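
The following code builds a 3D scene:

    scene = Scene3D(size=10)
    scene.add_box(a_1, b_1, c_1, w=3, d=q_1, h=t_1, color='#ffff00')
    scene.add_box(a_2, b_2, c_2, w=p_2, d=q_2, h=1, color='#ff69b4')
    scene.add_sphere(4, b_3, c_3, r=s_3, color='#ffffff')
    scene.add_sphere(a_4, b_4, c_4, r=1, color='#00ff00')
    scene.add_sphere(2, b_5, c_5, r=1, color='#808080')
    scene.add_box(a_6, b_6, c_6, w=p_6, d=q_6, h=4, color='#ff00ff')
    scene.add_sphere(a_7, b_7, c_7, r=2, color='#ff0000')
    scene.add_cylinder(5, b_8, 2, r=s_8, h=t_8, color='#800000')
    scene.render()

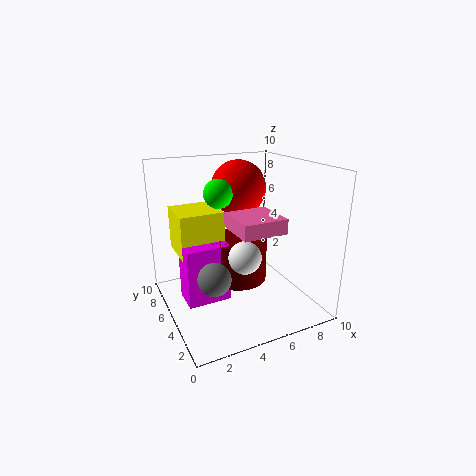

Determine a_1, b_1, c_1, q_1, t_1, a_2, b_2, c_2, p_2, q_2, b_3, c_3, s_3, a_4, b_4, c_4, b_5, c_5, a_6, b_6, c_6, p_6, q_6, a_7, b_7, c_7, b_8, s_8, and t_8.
a_1 = 1, b_1 = 5, c_1 = 4, q_1 = 3, t_1 = 3, a_2 = 4, b_2 = 2, c_2 = 6, p_2 = 3, q_2 = 3, b_3 = 2, c_3 = 5, s_3 = 1, a_4 = 4, b_4 = 6, c_4 = 8, b_5 = 2, c_5 = 4, a_6 = 1, b_6 = 4, c_6 = 1, p_6 = 3, q_6 = 2, a_7 = 6, b_7 = 7, c_7 = 8, b_8 = 5, s_8 = 2, t_8 = 3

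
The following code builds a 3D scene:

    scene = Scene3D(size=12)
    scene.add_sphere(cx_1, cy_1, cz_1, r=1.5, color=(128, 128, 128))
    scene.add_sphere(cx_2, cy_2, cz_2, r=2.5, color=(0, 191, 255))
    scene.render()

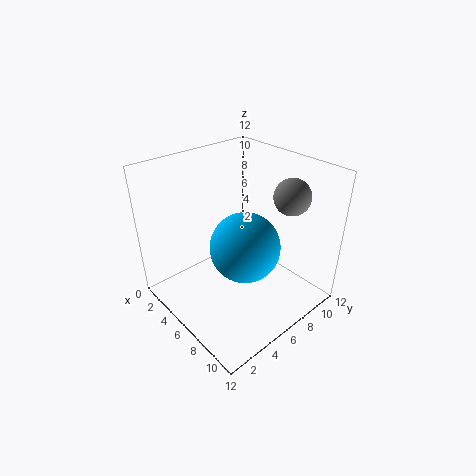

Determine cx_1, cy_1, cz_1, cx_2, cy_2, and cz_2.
cx_1 = 8.5
cy_1 = 9.5
cz_1 = 9.5
cx_2 = 9
cy_2 = 4
cz_2 = 7.5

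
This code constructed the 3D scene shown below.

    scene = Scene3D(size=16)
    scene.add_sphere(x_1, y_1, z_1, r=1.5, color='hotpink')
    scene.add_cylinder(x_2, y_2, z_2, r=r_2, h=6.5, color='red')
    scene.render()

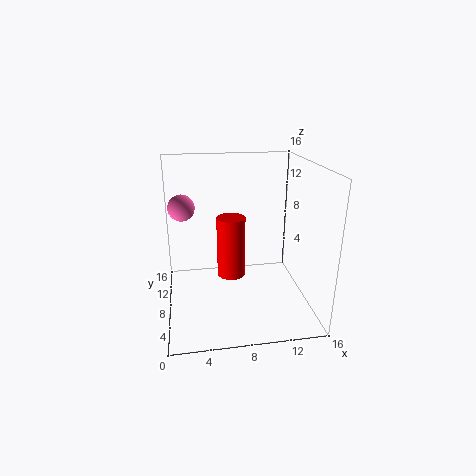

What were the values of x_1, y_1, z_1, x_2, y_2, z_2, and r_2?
x_1 = 2, y_1 = 10.5, z_1 = 11, x_2 = 7, y_2 = 6.5, z_2 = 4.5, r_2 = 1.5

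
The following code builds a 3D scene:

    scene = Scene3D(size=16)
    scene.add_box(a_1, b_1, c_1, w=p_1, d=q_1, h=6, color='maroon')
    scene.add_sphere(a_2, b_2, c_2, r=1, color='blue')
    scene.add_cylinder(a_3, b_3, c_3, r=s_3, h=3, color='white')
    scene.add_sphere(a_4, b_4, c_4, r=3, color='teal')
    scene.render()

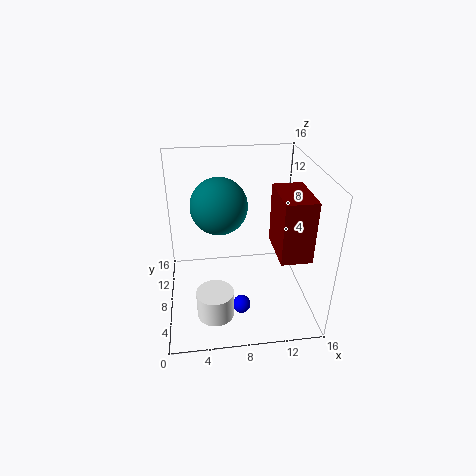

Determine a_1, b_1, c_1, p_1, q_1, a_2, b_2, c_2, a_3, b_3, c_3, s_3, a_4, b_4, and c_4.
a_1 = 11, b_1 = 1, c_1 = 9, p_1 = 3, q_1 = 5, a_2 = 8, b_2 = 5, c_2 = 1, a_3 = 5, b_3 = 4, c_3 = 1, s_3 = 2, a_4 = 6, b_4 = 8, c_4 = 12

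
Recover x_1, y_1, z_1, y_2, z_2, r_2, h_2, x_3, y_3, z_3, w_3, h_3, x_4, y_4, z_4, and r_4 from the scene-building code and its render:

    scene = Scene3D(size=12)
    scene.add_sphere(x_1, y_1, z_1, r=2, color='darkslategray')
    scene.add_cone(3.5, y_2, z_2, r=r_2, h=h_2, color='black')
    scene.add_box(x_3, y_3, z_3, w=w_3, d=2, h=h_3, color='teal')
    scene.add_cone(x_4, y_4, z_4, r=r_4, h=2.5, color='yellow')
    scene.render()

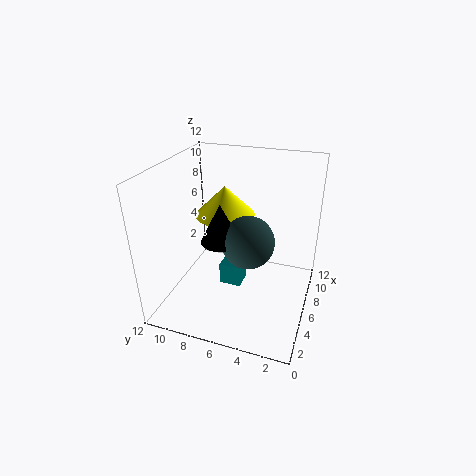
x_1 = 4
y_1 = 4.5
z_1 = 7
y_2 = 6.5
z_2 = 7
r_2 = 1.5
h_2 = 3
x_3 = 6.5
y_3 = 6
z_3 = 0.5
w_3 = 2
h_3 = 2
x_4 = 7
y_4 = 7.5
z_4 = 7.5
r_4 = 2.5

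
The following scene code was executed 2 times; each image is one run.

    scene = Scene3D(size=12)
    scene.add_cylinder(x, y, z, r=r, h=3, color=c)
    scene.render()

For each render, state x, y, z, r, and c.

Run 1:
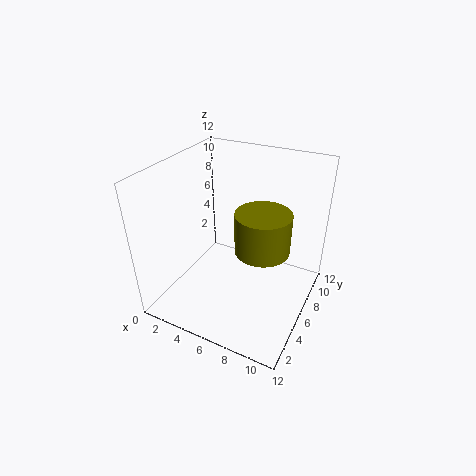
x = 9
y = 4
z = 7
r = 2
c = 'olive'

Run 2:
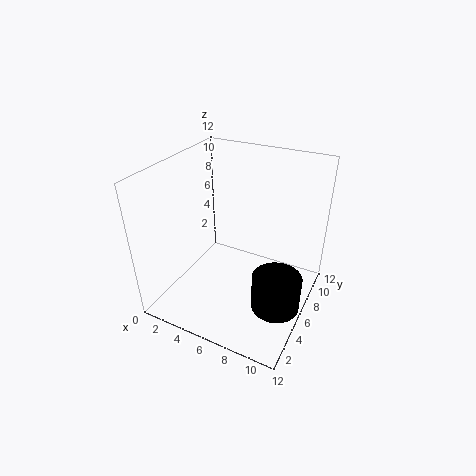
x = 10
y = 5
z = 1
r = 2
c = 'black'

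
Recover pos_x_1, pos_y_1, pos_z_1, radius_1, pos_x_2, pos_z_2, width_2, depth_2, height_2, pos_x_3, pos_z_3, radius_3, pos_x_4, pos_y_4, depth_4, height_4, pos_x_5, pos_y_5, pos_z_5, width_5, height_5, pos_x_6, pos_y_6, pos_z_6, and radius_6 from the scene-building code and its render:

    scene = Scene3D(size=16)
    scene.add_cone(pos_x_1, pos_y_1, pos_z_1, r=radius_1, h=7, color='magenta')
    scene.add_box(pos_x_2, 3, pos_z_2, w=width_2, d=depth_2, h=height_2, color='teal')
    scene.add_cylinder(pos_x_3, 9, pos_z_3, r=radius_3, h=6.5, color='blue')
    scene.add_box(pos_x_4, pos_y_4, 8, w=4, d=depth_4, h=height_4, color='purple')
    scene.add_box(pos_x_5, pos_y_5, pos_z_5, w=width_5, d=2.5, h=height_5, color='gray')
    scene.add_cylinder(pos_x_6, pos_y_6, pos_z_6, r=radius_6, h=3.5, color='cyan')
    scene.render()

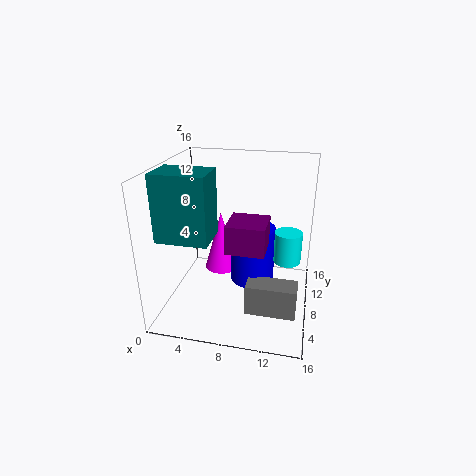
pos_x_1 = 5.5; pos_y_1 = 10; pos_z_1 = 3; radius_1 = 2; pos_x_2 = 0.5; pos_z_2 = 9; width_2 = 5.5; depth_2 = 4; height_2 = 7; pos_x_3 = 9.5; pos_z_3 = 2.5; radius_3 = 2.5; pos_x_4 = 7.5; pos_y_4 = 4; depth_4 = 4; height_4 = 3; pos_x_5 = 9.5; pos_y_5 = 4.5; pos_z_5 = 0.5; width_5 = 5.5; height_5 = 3.5; pos_x_6 = 13.5; pos_y_6 = 8.5; pos_z_6 = 5.5; radius_6 = 1.5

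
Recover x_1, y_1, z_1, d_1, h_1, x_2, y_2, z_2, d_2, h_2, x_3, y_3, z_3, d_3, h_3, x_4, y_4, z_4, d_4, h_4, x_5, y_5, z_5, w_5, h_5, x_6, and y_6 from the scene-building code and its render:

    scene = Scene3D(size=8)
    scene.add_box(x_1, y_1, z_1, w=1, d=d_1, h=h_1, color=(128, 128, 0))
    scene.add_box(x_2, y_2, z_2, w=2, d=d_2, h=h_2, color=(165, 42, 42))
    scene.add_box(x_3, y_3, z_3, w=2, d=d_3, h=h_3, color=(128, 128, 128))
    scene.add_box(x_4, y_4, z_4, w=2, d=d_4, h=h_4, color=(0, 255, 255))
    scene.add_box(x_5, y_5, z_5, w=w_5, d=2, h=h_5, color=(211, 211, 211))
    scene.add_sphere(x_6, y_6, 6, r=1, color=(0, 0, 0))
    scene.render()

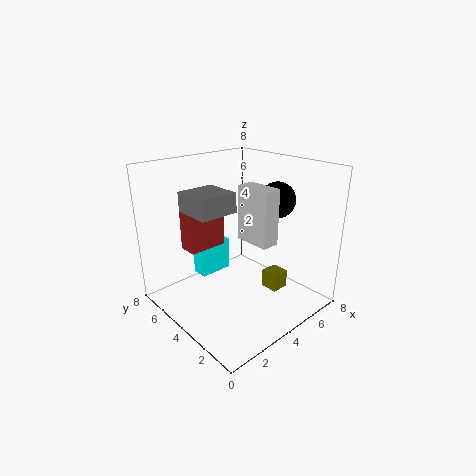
x_1 = 5, y_1 = 2, z_1 = 1, d_1 = 1, h_1 = 1, x_2 = 1, y_2 = 4, z_2 = 4, d_2 = 1, h_2 = 2, x_3 = 1, y_3 = 3, z_3 = 6, d_3 = 2, h_3 = 1, x_4 = 3, y_4 = 6, z_4 = 1, d_4 = 1, h_4 = 2, x_5 = 4, y_5 = 2, z_5 = 4, w_5 = 1, h_5 = 3, x_6 = 6, y_6 = 3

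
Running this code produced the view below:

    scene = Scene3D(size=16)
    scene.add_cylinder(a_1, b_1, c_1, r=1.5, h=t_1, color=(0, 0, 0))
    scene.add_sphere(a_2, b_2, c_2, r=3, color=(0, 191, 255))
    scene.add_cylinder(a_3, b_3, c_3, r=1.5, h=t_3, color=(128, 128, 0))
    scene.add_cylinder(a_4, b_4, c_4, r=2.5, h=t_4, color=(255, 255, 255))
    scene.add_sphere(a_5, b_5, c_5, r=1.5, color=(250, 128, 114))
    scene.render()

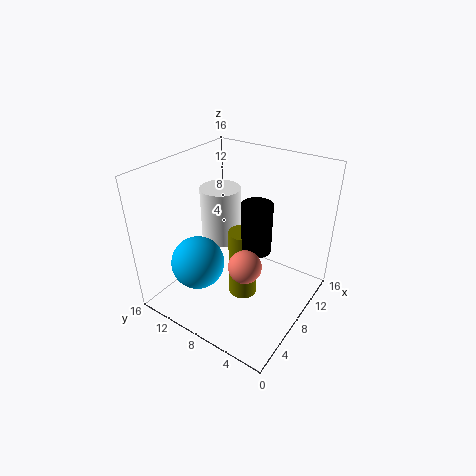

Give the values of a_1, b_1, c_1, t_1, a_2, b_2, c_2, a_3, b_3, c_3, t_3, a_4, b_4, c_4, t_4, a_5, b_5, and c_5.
a_1 = 6
b_1 = 4.5
c_1 = 9
t_1 = 5
a_2 = 5
b_2 = 11.5
c_2 = 5
a_3 = 6
b_3 = 6
c_3 = 3
t_3 = 7.5
a_4 = 11.5
b_4 = 13
c_4 = 4.5
t_4 = 7
a_5 = 2.5
b_5 = 3.5
c_5 = 9.5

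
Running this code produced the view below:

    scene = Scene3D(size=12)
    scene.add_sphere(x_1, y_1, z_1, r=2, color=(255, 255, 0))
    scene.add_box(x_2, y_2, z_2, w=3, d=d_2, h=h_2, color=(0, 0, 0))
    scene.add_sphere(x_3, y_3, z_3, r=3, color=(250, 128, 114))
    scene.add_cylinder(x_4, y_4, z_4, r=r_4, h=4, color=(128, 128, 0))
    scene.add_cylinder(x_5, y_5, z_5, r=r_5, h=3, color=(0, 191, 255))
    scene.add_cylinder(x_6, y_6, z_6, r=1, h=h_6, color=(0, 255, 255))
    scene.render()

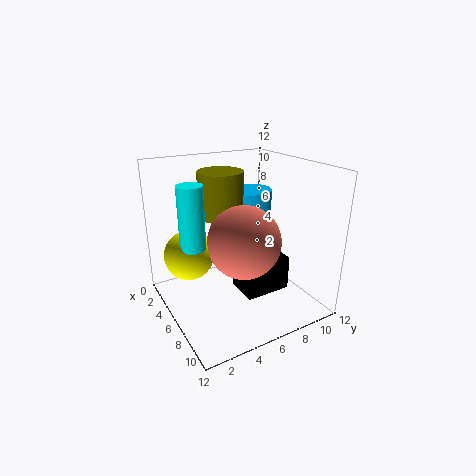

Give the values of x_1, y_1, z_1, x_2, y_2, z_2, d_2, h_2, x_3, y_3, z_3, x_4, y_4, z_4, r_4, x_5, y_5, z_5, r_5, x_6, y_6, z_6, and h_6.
x_1 = 5, y_1 = 2, z_1 = 5, x_2 = 5, y_2 = 6, z_2 = 1, d_2 = 4, h_2 = 3, x_3 = 7, y_3 = 6, z_3 = 6, x_4 = 3, y_4 = 6, z_4 = 7, r_4 = 2, x_5 = 3, y_5 = 9, z_5 = 6, r_5 = 2, x_6 = 6, y_6 = 2, z_6 = 6, h_6 = 5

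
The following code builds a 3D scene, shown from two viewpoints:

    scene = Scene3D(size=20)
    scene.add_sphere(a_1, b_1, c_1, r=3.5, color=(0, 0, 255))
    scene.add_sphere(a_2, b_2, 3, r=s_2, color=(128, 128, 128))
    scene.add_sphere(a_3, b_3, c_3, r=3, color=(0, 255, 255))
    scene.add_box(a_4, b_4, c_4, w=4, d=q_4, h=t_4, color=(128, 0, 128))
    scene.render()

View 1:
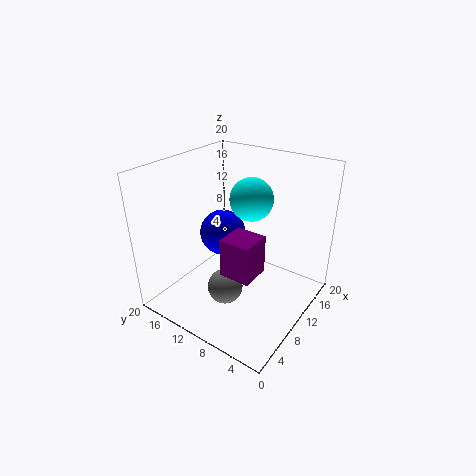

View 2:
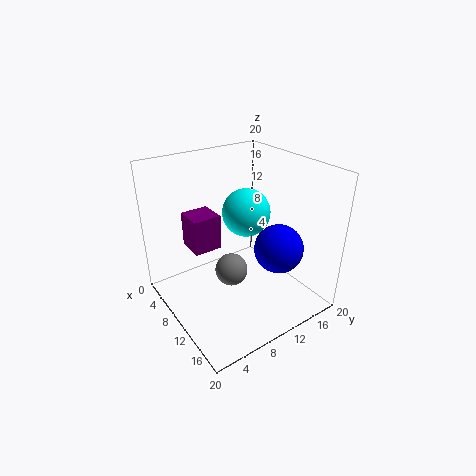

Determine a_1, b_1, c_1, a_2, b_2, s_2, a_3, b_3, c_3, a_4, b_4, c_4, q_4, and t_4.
a_1 = 13; b_1 = 15; c_1 = 8; a_2 = 7.5; b_2 = 10.5; s_2 = 2.5; a_3 = 12.5; b_3 = 9.5; c_3 = 15; a_4 = 4; b_4 = 4.5; c_4 = 8; q_4 = 4; t_4 = 5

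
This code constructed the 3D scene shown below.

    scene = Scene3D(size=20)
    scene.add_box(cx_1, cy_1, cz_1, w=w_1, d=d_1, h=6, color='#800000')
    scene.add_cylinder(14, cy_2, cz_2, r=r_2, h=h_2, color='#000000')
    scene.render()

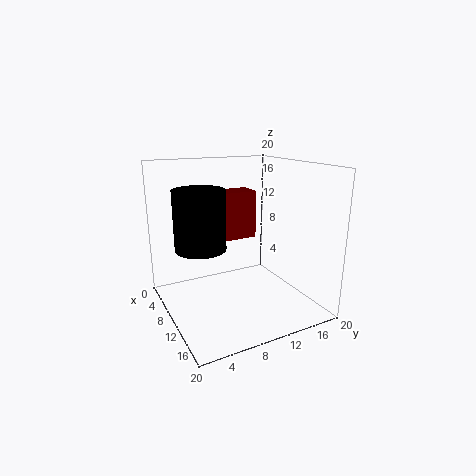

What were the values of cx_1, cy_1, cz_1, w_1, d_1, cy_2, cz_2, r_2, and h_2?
cx_1 = 10, cy_1 = 5, cz_1 = 11, w_1 = 3, d_1 = 6, cy_2 = 3, cz_2 = 11, r_2 = 3, h_2 = 7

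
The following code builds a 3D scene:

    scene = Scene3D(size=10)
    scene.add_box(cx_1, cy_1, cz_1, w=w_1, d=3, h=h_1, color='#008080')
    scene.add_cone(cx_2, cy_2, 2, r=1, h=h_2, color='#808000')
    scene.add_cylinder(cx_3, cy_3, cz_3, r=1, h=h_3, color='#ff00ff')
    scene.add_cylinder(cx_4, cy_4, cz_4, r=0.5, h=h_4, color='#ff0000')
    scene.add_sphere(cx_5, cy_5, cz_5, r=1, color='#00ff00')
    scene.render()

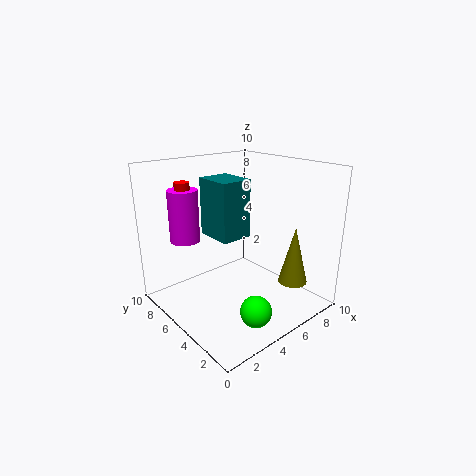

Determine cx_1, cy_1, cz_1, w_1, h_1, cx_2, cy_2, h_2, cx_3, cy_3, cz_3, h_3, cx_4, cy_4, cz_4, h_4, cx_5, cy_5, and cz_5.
cx_1 = 5; cy_1 = 6.5; cz_1 = 4; w_1 = 2.5; h_1 = 4.5; cx_2 = 7.5; cy_2 = 2; h_2 = 4; cx_3 = 2; cy_3 = 7; cz_3 = 5; h_3 = 3.5; cx_4 = 2; cy_4 = 7; cz_4 = 7.5; h_4 = 1.5; cx_5 = 3.5; cy_5 = 1.5; cz_5 = 1.5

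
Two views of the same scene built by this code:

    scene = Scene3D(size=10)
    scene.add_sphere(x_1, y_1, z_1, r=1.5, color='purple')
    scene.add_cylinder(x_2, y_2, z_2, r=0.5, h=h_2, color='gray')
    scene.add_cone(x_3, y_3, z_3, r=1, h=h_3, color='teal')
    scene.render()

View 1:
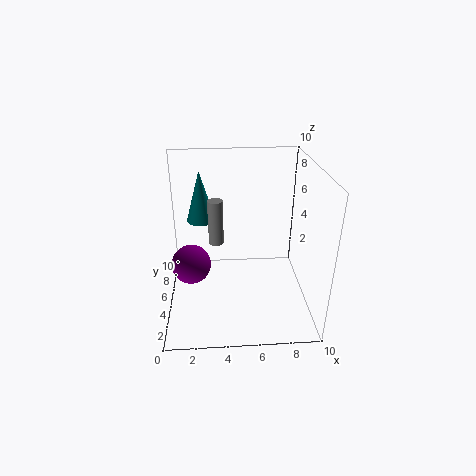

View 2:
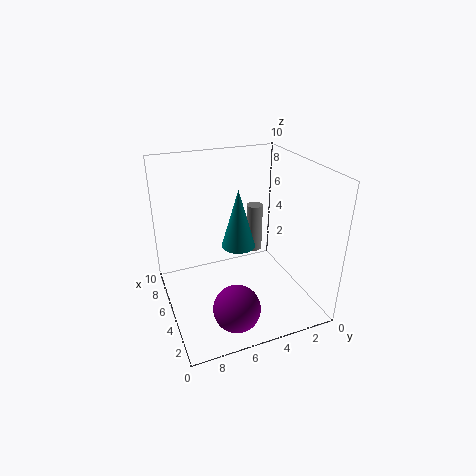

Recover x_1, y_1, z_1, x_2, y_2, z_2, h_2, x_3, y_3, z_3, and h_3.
x_1 = 1.5
y_1 = 6.5
z_1 = 2
x_2 = 3.5
y_2 = 4.5
z_2 = 5
h_2 = 3
x_3 = 2.5
y_3 = 6
z_3 = 6
h_3 = 3.5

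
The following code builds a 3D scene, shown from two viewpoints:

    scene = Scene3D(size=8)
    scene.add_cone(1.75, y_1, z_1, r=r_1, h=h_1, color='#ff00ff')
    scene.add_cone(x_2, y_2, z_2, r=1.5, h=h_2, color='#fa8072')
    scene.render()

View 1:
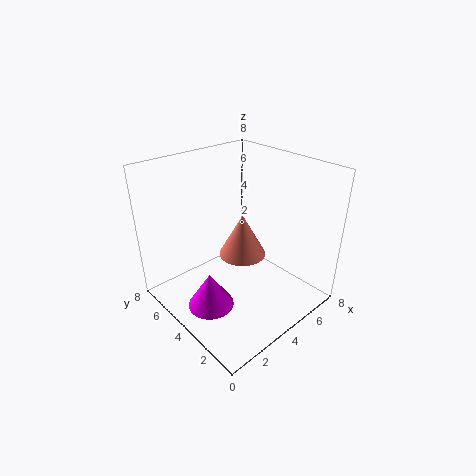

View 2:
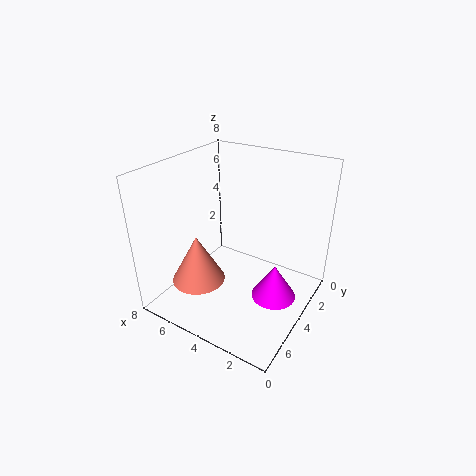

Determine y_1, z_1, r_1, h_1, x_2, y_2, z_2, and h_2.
y_1 = 3.75
z_1 = 0.75
r_1 = 1.25
h_1 = 2
x_2 = 5.75
y_2 = 5.5
z_2 = 1.5
h_2 = 2.75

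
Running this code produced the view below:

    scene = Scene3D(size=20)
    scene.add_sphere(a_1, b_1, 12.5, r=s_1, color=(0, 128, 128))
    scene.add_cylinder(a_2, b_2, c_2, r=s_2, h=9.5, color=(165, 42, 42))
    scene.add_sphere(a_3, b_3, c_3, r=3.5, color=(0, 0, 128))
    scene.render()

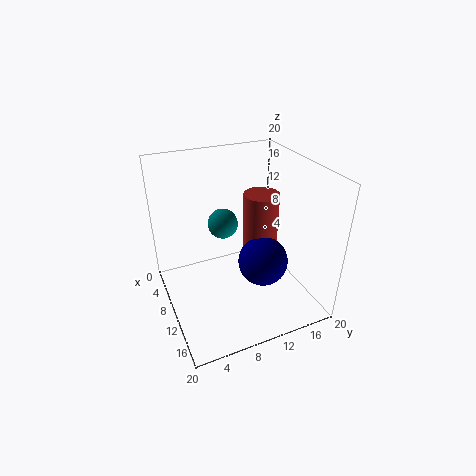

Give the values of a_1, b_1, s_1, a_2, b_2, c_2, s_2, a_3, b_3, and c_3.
a_1 = 9.5, b_1 = 8, s_1 = 2, a_2 = 9, b_2 = 14, c_2 = 6, s_2 = 2.5, a_3 = 12, b_3 = 13, c_3 = 6.5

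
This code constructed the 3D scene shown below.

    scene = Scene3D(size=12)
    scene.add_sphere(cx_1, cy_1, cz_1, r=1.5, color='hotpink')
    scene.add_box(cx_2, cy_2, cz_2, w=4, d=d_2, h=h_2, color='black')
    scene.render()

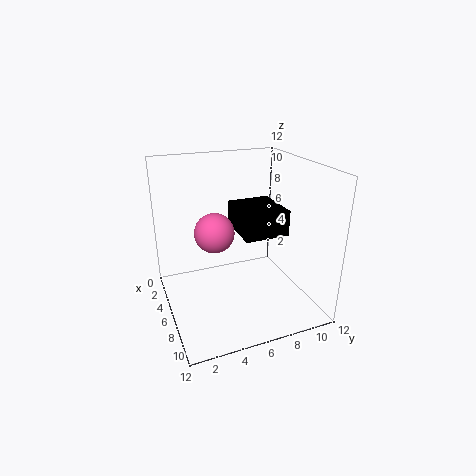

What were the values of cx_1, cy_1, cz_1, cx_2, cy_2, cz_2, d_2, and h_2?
cx_1 = 7.5, cy_1 = 3.5, cz_1 = 7.5, cx_2 = 5, cy_2 = 5.5, cz_2 = 7, d_2 = 3.5, h_2 = 2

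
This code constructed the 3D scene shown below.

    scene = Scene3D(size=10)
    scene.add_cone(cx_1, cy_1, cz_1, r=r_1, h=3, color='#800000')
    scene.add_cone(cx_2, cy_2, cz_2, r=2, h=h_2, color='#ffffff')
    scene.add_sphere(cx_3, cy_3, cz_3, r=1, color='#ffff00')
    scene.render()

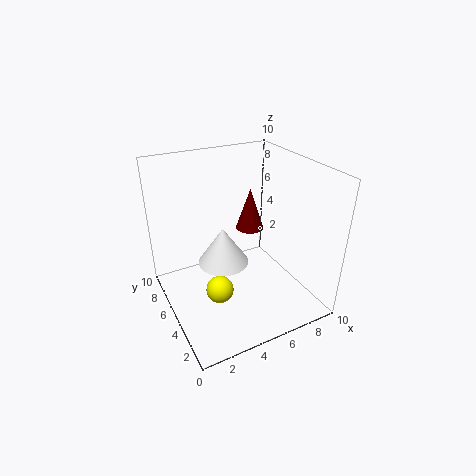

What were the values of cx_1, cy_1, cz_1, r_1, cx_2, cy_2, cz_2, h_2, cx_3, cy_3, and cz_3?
cx_1 = 6.5; cy_1 = 6; cz_1 = 5; r_1 = 1; cx_2 = 5; cy_2 = 7.5; cz_2 = 1.5; h_2 = 3; cx_3 = 3.5; cy_3 = 5; cz_3 = 1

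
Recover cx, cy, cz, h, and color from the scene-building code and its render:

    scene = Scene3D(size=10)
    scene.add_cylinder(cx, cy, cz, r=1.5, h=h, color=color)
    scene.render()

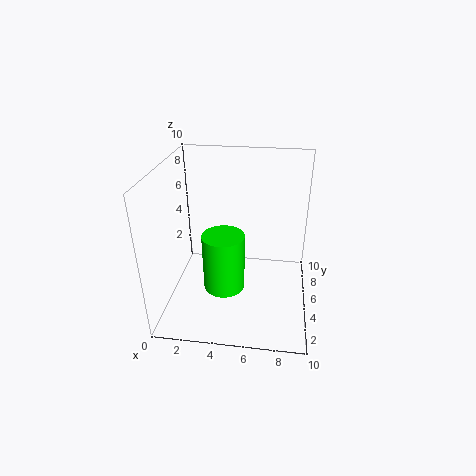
cx = 4
cy = 4.75
cz = 1
h = 4.25
color = 'lime'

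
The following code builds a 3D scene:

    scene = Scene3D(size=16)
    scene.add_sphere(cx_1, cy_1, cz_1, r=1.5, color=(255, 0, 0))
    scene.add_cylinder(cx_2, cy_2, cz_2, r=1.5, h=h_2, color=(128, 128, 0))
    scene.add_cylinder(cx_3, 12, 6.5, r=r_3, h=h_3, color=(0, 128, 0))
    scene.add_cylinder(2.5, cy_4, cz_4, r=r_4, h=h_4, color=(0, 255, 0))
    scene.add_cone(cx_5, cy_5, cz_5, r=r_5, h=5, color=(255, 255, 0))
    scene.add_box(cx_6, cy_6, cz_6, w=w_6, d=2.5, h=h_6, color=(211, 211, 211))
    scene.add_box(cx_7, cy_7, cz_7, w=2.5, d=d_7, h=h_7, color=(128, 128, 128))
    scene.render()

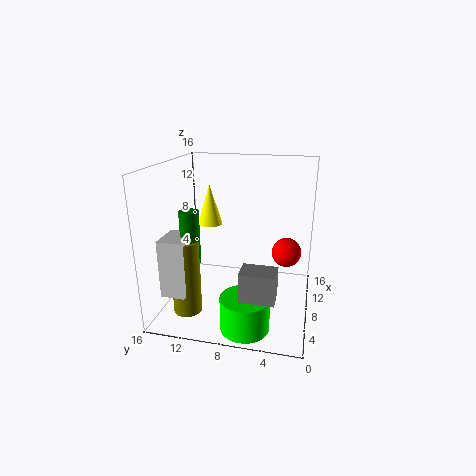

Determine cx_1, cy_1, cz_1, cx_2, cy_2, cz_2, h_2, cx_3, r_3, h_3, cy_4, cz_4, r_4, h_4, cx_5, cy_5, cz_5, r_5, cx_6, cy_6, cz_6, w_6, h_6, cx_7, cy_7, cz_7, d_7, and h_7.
cx_1 = 6.5
cy_1 = 2.5
cz_1 = 7.5
cx_2 = 3.5
cy_2 = 12.5
cz_2 = 1
h_2 = 8
cx_3 = 4
r_3 = 1
h_3 = 5.5
cy_4 = 6
cz_4 = 0.5
r_4 = 2.5
h_4 = 3.5
cx_5 = 12
cy_5 = 12.5
cz_5 = 8
r_5 = 1.5
cx_6 = 1.5
cy_6 = 12
cz_6 = 3.5
w_6 = 3.5
h_6 = 6
cx_7 = 1.5
cy_7 = 3
cz_7 = 4
d_7 = 3.5
h_7 = 3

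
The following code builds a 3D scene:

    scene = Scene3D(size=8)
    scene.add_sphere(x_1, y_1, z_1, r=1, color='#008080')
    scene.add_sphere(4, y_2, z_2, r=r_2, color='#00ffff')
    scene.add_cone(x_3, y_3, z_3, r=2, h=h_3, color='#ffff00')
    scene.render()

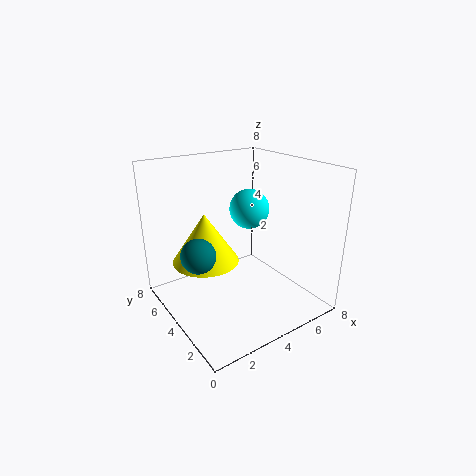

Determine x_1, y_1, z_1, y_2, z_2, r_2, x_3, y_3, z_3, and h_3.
x_1 = 2; y_1 = 5; z_1 = 3; y_2 = 3; z_2 = 6; r_2 = 1; x_3 = 3; y_3 = 6; z_3 = 2; h_3 = 3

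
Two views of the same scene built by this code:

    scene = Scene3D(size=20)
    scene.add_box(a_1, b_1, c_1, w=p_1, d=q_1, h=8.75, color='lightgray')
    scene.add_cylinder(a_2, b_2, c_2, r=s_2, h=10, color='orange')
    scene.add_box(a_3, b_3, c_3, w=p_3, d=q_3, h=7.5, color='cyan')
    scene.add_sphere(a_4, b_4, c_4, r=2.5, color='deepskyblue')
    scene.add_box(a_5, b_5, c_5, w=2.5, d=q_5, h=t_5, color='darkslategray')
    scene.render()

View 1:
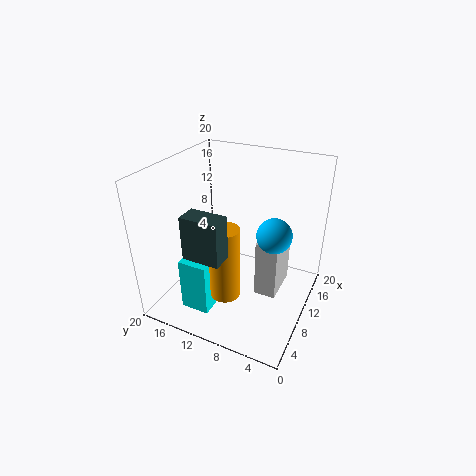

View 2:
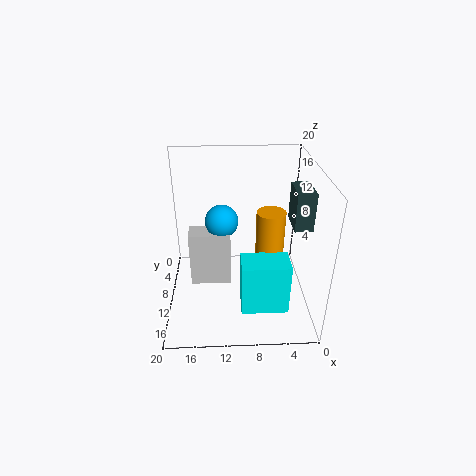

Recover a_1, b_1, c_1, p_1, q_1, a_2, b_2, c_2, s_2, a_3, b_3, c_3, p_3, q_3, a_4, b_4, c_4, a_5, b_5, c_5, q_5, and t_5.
a_1 = 11, b_1 = 4.5, c_1 = 0.25, p_1 = 6.25, q_1 = 3.25, a_2 = 5.5, b_2 = 9.75, c_2 = 3.75, s_2 = 2, a_3 = 3.25, b_3 = 11.5, c_3 = 1, p_3 = 6.5, q_3 = 4, a_4 = 12.25, b_4 = 5.5, c_4 = 10.25, a_5 = 0.25, b_5 = 7.75, c_5 = 12, q_5 = 4.5, t_5 = 5.25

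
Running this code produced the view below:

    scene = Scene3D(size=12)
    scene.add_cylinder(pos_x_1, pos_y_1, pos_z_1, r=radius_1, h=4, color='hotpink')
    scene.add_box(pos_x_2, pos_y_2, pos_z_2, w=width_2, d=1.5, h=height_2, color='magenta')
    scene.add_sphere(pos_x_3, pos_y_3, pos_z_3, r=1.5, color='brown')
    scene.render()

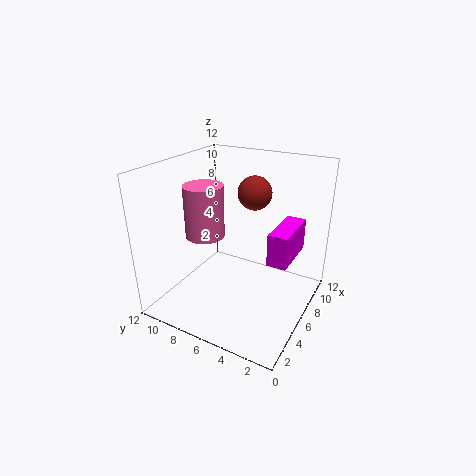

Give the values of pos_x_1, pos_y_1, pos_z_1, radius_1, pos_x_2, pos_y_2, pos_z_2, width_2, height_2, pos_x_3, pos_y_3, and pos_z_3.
pos_x_1 = 3.5
pos_y_1 = 7.5
pos_z_1 = 7
radius_1 = 1.5
pos_x_2 = 4
pos_y_2 = 1
pos_z_2 = 5.5
width_2 = 4
height_2 = 2.5
pos_x_3 = 9
pos_y_3 = 6
pos_z_3 = 9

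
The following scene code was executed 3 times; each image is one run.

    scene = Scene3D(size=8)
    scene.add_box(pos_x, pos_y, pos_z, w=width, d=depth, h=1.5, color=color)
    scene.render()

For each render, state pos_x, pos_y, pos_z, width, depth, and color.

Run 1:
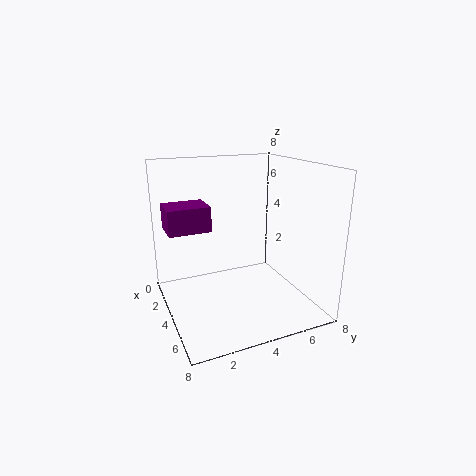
pos_x = 0.5, pos_y = 0.5, pos_z = 4, width = 2, depth = 2.5, color = 'purple'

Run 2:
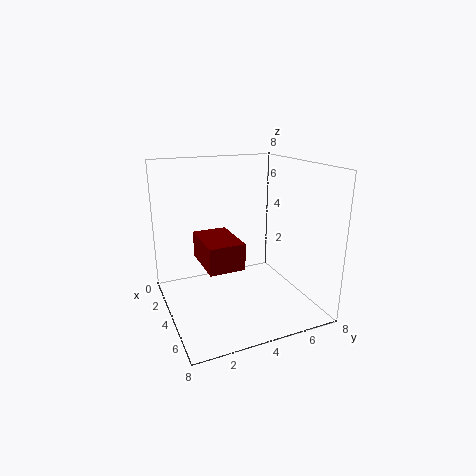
pos_x = 2, pos_y = 2, pos_z = 2.5, width = 3, depth = 2, color = 'maroon'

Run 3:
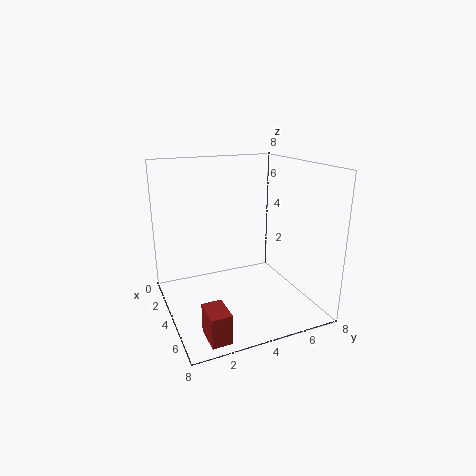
pos_x = 6.5, pos_y = 1, pos_z = 0.5, width = 1.5, depth = 1, color = 'brown'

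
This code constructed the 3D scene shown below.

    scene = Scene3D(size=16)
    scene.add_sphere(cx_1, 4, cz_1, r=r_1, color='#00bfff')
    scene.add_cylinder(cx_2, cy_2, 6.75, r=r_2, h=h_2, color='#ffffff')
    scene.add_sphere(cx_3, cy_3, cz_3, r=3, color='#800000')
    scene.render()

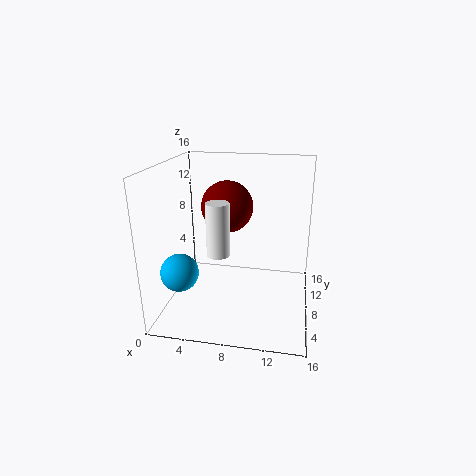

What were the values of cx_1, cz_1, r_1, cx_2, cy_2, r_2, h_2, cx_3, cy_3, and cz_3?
cx_1 = 2.5, cz_1 = 5.25, r_1 = 2, cx_2 = 6.25, cy_2 = 6, r_2 = 1.25, h_2 = 5.75, cx_3 = 6.25, cy_3 = 10.5, cz_3 = 10.75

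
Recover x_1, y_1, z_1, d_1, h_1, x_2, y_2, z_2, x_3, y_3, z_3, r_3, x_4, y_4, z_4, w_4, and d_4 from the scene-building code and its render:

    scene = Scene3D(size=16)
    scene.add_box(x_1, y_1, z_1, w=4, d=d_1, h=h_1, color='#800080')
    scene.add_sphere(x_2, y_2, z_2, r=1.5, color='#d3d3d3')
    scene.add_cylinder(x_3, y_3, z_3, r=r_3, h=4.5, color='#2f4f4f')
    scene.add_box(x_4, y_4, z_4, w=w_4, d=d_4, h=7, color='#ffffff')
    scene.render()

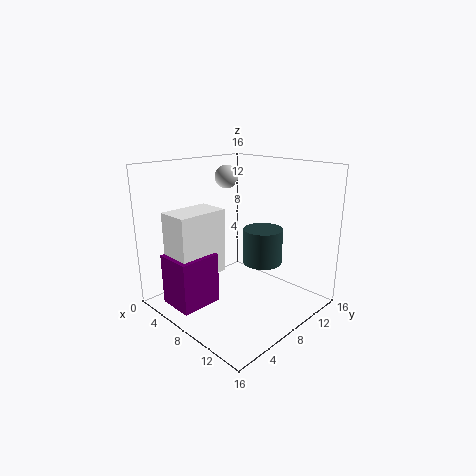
x_1 = 4
y_1 = 0.5
z_1 = 1.5
d_1 = 4.5
h_1 = 5.5
x_2 = 1.5
y_2 = 12.5
z_2 = 13.5
x_3 = 7
y_3 = 13.5
z_3 = 3
r_3 = 2.5
x_4 = 4
y_4 = 1
z_4 = 4.5
w_4 = 3.5
d_4 = 5.5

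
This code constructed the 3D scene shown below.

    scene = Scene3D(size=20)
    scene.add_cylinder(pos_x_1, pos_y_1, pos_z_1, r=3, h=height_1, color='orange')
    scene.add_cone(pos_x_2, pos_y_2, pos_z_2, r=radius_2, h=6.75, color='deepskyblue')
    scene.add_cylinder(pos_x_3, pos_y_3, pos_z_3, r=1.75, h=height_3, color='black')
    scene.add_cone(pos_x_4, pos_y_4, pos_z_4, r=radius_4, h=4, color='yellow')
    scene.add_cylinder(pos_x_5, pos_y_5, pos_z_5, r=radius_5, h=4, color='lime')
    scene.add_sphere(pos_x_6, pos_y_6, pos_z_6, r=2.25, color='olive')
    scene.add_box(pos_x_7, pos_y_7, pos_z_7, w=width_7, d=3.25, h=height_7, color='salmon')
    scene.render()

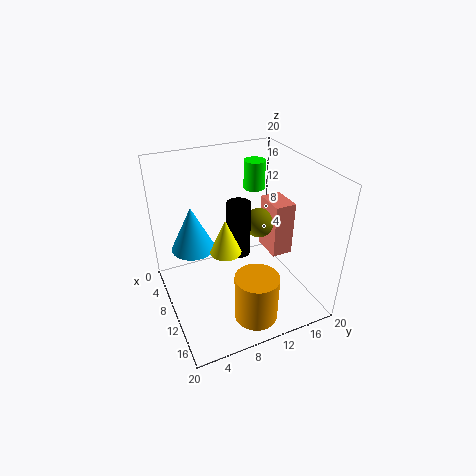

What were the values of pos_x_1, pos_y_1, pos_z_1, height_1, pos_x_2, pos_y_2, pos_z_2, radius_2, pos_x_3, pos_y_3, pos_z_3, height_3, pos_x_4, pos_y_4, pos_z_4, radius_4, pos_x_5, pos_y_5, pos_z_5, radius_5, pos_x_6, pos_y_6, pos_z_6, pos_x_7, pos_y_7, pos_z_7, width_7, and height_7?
pos_x_1 = 15.5, pos_y_1 = 10.25, pos_z_1 = 0.25, height_1 = 6.75, pos_x_2 = 4.75, pos_y_2 = 5, pos_z_2 = 6.5, radius_2 = 3.25, pos_x_3 = 7.5, pos_y_3 = 11.25, pos_z_3 = 5.75, height_3 = 8.25, pos_x_4 = 16.5, pos_y_4 = 5.5, pos_z_4 = 13.25, radius_4 = 1.75, pos_x_5 = 6.75, pos_y_5 = 14, pos_z_5 = 15.5, radius_5 = 1.5, pos_x_6 = 6.75, pos_y_6 = 15, pos_z_6 = 9.5, pos_x_7 = 4.5, pos_y_7 = 16.5, pos_z_7 = 4.25, width_7 = 4.75, height_7 = 8.5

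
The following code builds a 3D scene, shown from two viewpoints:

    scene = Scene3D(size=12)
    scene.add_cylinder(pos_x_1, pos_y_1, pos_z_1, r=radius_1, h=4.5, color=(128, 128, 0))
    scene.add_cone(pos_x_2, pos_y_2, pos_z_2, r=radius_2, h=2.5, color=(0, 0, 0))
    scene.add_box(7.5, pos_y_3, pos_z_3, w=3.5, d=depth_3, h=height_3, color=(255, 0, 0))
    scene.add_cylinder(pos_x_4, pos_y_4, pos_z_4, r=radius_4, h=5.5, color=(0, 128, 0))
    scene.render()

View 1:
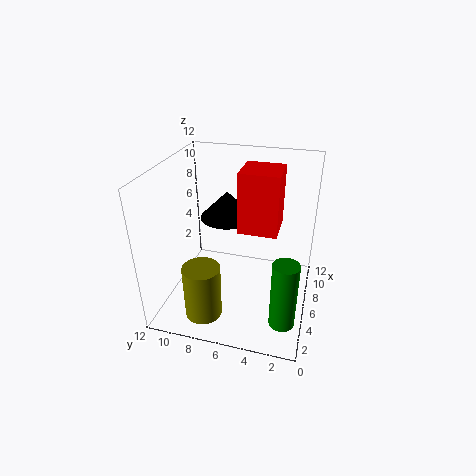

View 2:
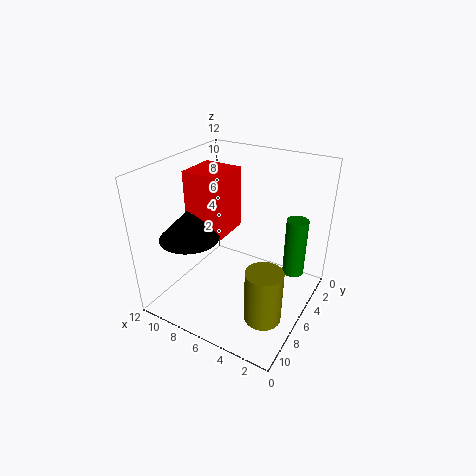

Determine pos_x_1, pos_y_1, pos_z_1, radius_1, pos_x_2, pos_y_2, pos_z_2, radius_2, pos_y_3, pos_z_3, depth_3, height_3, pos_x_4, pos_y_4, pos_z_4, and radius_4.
pos_x_1 = 2.5, pos_y_1 = 8, pos_z_1 = 0.5, radius_1 = 1.5, pos_x_2 = 9.5, pos_y_2 = 8, pos_z_2 = 6, radius_2 = 2.5, pos_y_3 = 3, pos_z_3 = 5.5, depth_3 = 3.5, height_3 = 5.5, pos_x_4 = 2.5, pos_y_4 = 1.5, pos_z_4 = 1, radius_4 = 1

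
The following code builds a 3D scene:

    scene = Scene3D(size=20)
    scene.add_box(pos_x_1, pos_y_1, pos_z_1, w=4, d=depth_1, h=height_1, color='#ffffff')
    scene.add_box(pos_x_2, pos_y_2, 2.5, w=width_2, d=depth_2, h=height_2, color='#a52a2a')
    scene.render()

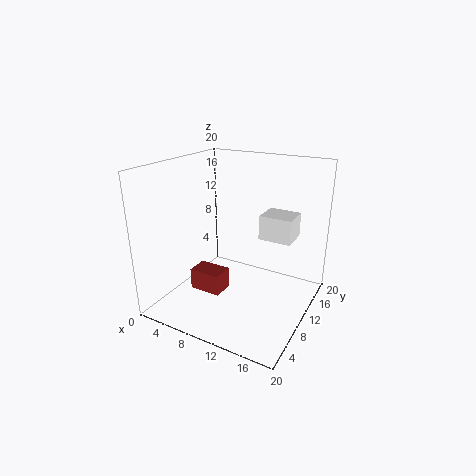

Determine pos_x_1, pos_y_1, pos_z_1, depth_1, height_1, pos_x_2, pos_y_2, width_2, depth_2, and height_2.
pos_x_1 = 14.5, pos_y_1 = 7, pos_z_1 = 12, depth_1 = 3.5, height_1 = 3, pos_x_2 = 4.5, pos_y_2 = 6, width_2 = 4.5, depth_2 = 3, height_2 = 3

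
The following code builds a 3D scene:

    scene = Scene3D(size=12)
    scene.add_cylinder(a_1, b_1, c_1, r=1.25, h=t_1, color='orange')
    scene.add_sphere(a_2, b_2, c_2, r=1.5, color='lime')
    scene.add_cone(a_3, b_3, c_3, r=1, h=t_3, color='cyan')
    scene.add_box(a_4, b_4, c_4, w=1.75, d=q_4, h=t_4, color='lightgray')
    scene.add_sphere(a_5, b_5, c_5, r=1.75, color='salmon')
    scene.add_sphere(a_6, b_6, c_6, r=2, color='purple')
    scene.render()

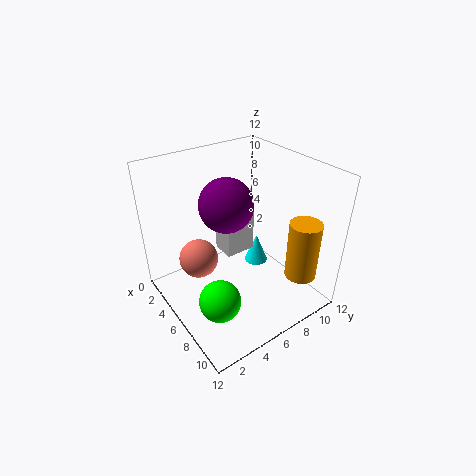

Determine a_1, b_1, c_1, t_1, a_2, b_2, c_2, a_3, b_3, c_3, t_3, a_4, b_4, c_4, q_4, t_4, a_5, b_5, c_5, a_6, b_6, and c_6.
a_1 = 10.5
b_1 = 9
c_1 = 3.75
t_1 = 4.75
a_2 = 9.75
b_2 = 1.75
c_2 = 4.25
a_3 = 6
b_3 = 8
c_3 = 3
t_3 = 2.5
a_4 = 6.25
b_4 = 3.75
c_4 = 6.25
q_4 = 2.25
t_4 = 4.25
a_5 = 3
b_5 = 3.75
c_5 = 3
a_6 = 7
b_6 = 4.25
c_6 = 10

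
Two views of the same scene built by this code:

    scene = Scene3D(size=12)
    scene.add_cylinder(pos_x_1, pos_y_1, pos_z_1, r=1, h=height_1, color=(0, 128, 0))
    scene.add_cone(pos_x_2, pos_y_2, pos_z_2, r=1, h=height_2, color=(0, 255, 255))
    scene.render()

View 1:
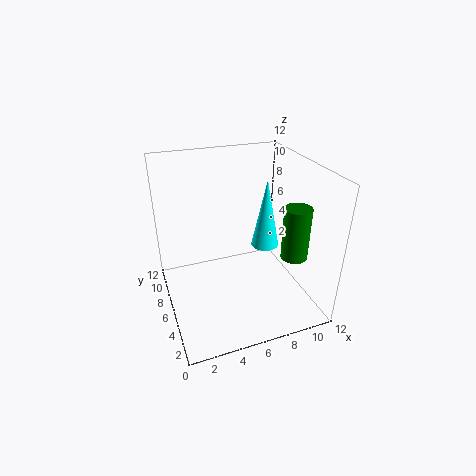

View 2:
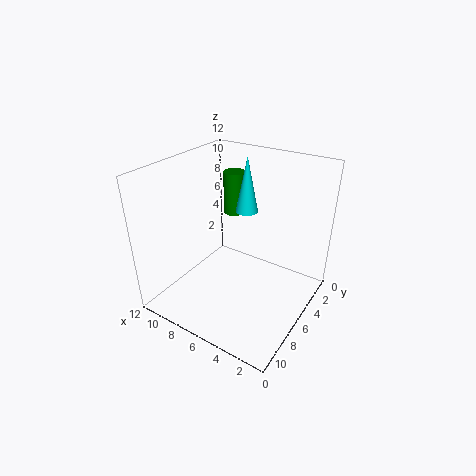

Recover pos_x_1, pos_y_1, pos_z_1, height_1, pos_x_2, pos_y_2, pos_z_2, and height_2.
pos_x_1 = 9, pos_y_1 = 2, pos_z_1 = 6, height_1 = 4, pos_x_2 = 7, pos_y_2 = 3, pos_z_2 = 7, height_2 = 5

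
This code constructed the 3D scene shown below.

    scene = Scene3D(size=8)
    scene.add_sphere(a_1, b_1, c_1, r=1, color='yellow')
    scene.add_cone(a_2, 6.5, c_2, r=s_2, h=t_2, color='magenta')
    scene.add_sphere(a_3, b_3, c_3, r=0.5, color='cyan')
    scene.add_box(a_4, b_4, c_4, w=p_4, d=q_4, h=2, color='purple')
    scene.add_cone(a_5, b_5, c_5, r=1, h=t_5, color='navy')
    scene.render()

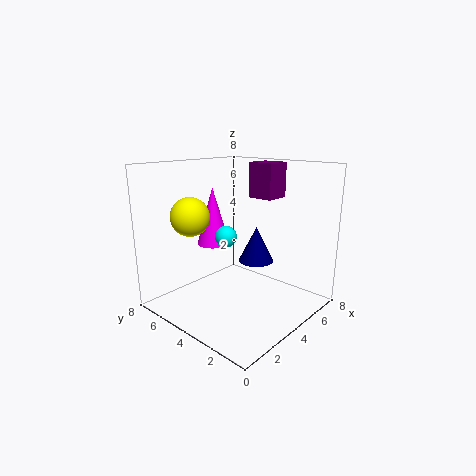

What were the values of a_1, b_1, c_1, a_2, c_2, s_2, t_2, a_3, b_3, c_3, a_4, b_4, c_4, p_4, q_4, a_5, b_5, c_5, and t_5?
a_1 = 1.5
b_1 = 5
c_1 = 5.5
a_2 = 4.5
c_2 = 3
s_2 = 1
t_2 = 3.5
a_3 = 1.5
b_3 = 2.5
c_3 = 5
a_4 = 5.5
b_4 = 3
c_4 = 6
p_4 = 1.5
q_4 = 1.5
a_5 = 5
b_5 = 3.5
c_5 = 2.5
t_5 = 2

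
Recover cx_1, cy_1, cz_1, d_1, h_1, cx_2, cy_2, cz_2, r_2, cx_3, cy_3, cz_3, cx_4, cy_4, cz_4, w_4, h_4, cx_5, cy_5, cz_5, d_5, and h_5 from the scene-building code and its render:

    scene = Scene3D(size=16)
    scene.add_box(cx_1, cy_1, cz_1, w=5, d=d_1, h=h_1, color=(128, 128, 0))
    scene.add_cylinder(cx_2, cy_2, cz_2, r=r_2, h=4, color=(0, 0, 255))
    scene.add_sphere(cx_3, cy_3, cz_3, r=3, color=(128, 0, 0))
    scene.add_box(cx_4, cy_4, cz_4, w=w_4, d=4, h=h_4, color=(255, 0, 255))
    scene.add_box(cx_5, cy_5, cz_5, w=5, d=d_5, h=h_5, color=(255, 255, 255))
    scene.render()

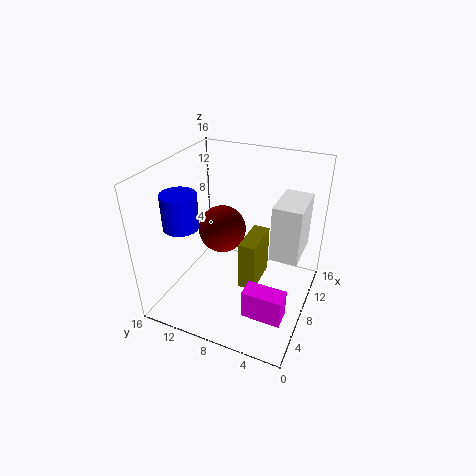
cx_1 = 8
cy_1 = 6
cz_1 = 1
d_1 = 2
h_1 = 6
cx_2 = 6
cy_2 = 14
cz_2 = 9
r_2 = 2
cx_3 = 12
cy_3 = 12
cz_3 = 6
cx_4 = 2
cy_4 = 1
cz_4 = 3
w_4 = 2
h_4 = 3
cx_5 = 7
cy_5 = 1
cz_5 = 7
d_5 = 3
h_5 = 6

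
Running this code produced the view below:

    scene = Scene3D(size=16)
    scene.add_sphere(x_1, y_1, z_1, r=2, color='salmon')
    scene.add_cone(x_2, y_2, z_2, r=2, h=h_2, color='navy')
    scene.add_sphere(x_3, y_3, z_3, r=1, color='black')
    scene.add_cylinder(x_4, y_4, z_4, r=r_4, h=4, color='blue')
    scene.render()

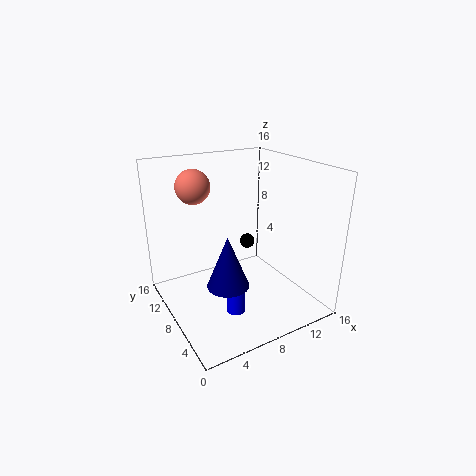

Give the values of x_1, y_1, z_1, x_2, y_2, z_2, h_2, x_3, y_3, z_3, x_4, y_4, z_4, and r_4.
x_1 = 5
y_1 = 13
z_1 = 13
x_2 = 4
y_2 = 3
z_2 = 6
h_2 = 5
x_3 = 13
y_3 = 14
z_3 = 4
x_4 = 6
y_4 = 5
z_4 = 1
r_4 = 1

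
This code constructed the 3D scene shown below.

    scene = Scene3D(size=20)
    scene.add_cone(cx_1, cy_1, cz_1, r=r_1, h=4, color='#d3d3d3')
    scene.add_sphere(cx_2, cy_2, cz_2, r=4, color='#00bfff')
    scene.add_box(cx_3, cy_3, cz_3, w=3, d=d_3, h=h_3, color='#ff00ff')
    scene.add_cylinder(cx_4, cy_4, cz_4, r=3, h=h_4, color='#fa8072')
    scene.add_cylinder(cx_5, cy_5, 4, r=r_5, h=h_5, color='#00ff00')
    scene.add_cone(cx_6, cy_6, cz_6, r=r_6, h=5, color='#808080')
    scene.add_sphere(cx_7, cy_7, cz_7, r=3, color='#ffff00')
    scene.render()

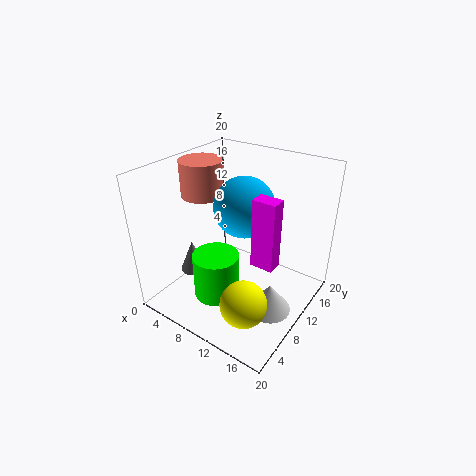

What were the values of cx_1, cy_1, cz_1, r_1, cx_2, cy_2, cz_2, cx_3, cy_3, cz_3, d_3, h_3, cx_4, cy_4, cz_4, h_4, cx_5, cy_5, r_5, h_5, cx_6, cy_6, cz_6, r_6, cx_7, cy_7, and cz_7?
cx_1 = 16; cy_1 = 9; cz_1 = 1; r_1 = 3; cx_2 = 11; cy_2 = 10; cz_2 = 15; cx_3 = 14; cy_3 = 7; cz_3 = 9; d_3 = 2; h_3 = 9; cx_4 = 4; cy_4 = 10; cz_4 = 15; h_4 = 5; cx_5 = 10; cy_5 = 5; r_5 = 3; h_5 = 6; cx_6 = 2; cy_6 = 9; cz_6 = 2; r_6 = 2; cx_7 = 15; cy_7 = 4; cz_7 = 5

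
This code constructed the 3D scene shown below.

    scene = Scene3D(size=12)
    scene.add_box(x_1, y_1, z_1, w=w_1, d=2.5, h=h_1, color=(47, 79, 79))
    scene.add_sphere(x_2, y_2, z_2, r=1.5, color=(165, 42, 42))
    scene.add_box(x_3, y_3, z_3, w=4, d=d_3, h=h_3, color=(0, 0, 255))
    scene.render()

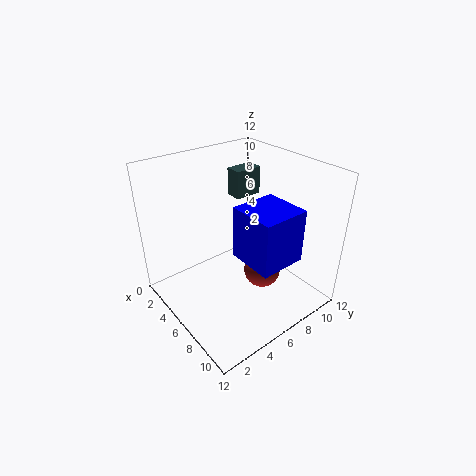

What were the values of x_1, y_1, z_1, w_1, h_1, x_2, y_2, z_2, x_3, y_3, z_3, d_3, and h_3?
x_1 = 2
y_1 = 8
z_1 = 8
w_1 = 1.5
h_1 = 2.5
x_2 = 8
y_2 = 7
z_2 = 3.5
x_3 = 6
y_3 = 5.5
z_3 = 4.5
d_3 = 4
h_3 = 4.5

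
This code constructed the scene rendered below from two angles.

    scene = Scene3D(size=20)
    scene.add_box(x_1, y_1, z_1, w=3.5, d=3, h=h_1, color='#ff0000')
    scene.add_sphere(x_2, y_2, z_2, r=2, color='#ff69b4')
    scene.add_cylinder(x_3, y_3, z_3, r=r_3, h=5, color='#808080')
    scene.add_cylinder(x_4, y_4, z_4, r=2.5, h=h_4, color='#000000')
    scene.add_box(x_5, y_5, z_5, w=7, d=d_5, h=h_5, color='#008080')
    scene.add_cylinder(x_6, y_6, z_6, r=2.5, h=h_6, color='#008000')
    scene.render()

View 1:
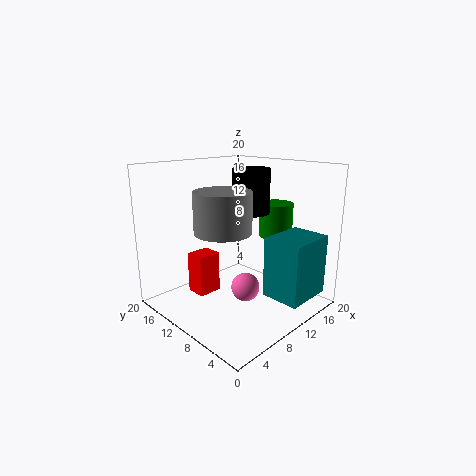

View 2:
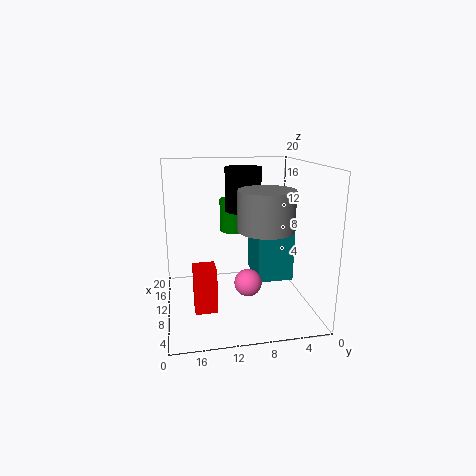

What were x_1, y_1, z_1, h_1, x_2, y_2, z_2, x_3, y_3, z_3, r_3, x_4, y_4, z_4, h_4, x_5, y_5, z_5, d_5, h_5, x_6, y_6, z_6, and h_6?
x_1 = 6; y_1 = 13.5; z_1 = 1; h_1 = 6; x_2 = 10; y_2 = 8.5; z_2 = 3; x_3 = 5; y_3 = 7.5; z_3 = 12.5; r_3 = 3.5; x_4 = 11.5; y_4 = 9; z_4 = 13.5; h_4 = 6; x_5 = 11.5; y_5 = 1; z_5 = 2; d_5 = 5.5; h_5 = 8.5; x_6 = 17; y_6 = 9; z_6 = 9; h_6 = 5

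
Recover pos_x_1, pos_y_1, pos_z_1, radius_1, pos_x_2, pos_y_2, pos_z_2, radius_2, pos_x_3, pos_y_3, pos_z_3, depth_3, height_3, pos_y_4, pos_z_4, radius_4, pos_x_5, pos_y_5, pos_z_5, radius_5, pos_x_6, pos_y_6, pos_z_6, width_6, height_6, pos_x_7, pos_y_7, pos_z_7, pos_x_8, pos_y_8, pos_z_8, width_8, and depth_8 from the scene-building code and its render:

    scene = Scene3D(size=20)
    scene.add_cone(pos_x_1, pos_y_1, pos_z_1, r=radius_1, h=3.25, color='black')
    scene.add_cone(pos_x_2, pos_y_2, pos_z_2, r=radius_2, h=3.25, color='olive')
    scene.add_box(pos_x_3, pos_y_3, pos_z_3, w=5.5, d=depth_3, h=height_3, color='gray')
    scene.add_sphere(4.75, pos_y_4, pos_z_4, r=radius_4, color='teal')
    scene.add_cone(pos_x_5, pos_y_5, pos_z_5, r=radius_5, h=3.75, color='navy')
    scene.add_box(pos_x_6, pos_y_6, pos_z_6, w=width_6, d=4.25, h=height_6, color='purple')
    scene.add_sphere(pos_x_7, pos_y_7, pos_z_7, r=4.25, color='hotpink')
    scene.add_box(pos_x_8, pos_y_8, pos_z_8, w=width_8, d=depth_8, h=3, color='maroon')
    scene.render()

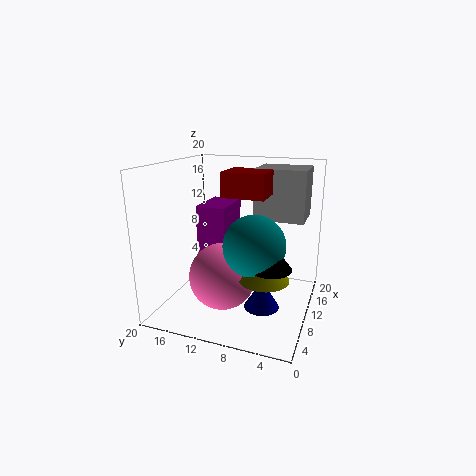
pos_x_1 = 4
pos_y_1 = 3.75
pos_z_1 = 9
radius_1 = 2.5
pos_x_2 = 4
pos_y_2 = 4.5
pos_z_2 = 7.5
radius_2 = 3
pos_x_3 = 8.75
pos_y_3 = 1
pos_z_3 = 13.25
depth_3 = 6.5
height_3 = 6.5
pos_y_4 = 6
pos_z_4 = 11.25
radius_4 = 3.75
pos_x_5 = 6
pos_y_5 = 5.25
pos_z_5 = 2.5
radius_5 = 2.25
pos_x_6 = 9.75
pos_y_6 = 12
pos_z_6 = 5.5
width_6 = 6.75
height_6 = 8.5
pos_x_7 = 5
pos_y_7 = 10.25
pos_z_7 = 6.5
pos_x_8 = 4.75
pos_y_8 = 5
pos_z_8 = 16.75
width_8 = 4.5
depth_8 = 5.25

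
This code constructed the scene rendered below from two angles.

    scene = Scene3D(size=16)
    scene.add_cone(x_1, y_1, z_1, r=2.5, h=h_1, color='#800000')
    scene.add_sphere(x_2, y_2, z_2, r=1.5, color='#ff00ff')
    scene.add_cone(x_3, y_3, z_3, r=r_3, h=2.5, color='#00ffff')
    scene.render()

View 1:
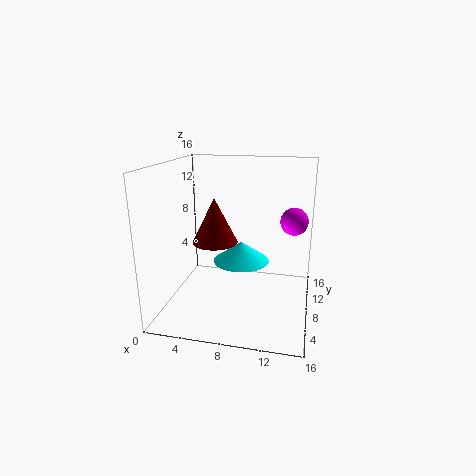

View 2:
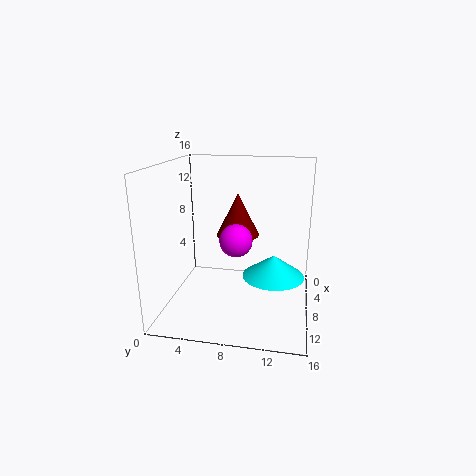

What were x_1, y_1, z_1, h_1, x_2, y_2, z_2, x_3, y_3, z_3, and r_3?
x_1 = 5.5; y_1 = 7.5; z_1 = 7.5; h_1 = 5; x_2 = 14; y_2 = 9; z_2 = 10; x_3 = 7.5; y_3 = 12; z_3 = 3.5; r_3 = 3.5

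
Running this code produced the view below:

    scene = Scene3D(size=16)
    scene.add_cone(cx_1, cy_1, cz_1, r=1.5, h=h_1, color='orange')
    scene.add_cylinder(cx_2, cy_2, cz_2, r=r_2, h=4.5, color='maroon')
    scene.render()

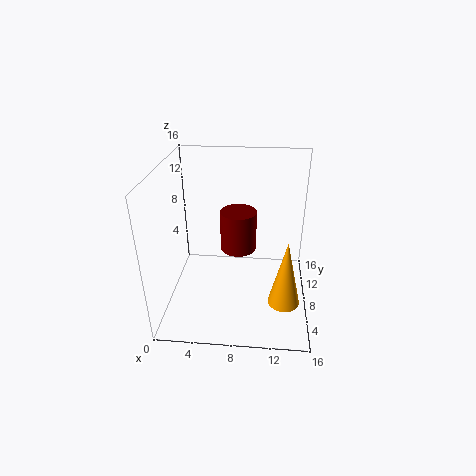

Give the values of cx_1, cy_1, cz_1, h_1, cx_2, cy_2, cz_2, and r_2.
cx_1 = 13, cy_1 = 1.5, cz_1 = 5, h_1 = 6.5, cx_2 = 8, cy_2 = 8.5, cz_2 = 6.5, r_2 = 2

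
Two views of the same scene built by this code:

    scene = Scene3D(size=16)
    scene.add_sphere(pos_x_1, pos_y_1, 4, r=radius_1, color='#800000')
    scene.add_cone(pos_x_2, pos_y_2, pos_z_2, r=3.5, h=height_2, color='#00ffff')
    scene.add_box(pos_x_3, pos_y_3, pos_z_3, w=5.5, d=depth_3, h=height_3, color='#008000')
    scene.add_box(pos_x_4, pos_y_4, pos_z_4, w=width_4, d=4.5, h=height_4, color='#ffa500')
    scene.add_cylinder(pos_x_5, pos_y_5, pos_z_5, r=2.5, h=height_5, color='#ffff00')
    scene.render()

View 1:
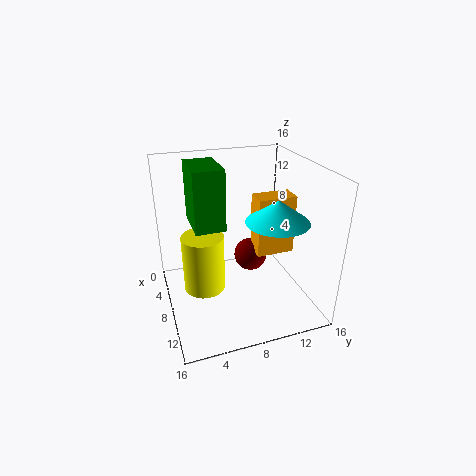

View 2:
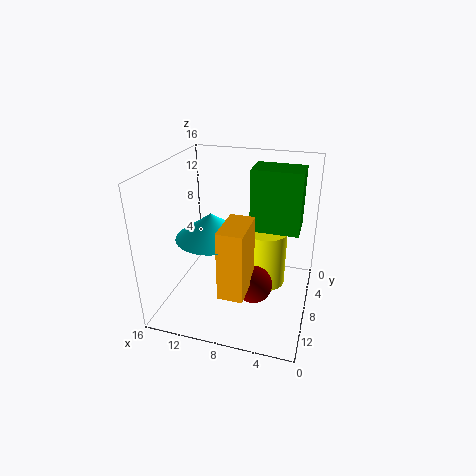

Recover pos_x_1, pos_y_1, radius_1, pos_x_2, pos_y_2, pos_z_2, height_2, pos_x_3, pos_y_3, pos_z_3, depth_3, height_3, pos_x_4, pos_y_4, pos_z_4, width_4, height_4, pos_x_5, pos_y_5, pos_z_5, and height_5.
pos_x_1 = 5.5, pos_y_1 = 10.5, radius_1 = 2, pos_x_2 = 9.5, pos_y_2 = 12, pos_z_2 = 10, height_2 = 2.5, pos_x_3 = 1.5, pos_y_3 = 3.5, pos_z_3 = 8.5, depth_3 = 3.5, height_3 = 7, pos_x_4 = 5.5, pos_y_4 = 10.5, pos_z_4 = 5, width_4 = 2.5, height_4 = 7, pos_x_5 = 5.5, pos_y_5 = 4.5, pos_z_5 = 0.5, height_5 = 7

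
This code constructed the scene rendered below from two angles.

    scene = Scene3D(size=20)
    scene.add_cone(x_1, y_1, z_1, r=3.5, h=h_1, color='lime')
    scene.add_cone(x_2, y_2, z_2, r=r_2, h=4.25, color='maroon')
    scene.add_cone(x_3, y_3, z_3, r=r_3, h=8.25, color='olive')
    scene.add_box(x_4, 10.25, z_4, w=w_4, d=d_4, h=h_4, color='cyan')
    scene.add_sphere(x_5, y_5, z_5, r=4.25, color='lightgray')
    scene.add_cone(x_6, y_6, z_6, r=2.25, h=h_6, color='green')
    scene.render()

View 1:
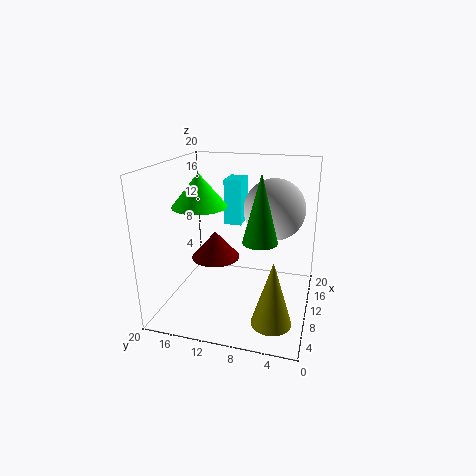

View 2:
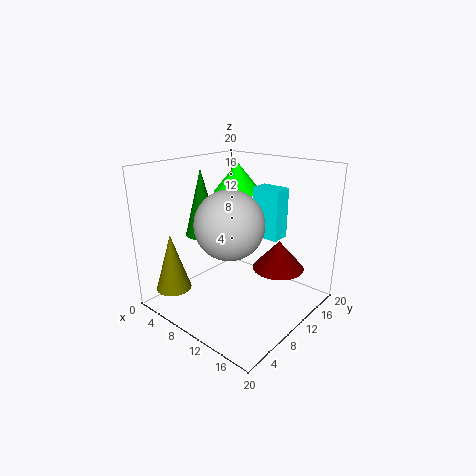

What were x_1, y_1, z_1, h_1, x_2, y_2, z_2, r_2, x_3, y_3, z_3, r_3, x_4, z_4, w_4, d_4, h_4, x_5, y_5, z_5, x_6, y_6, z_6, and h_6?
x_1 = 6.5, y_1 = 14, z_1 = 15.25, h_1 = 4.25, x_2 = 13.75, y_2 = 14.75, z_2 = 4.75, r_2 = 3.75, x_3 = 3, y_3 = 3.75, z_3 = 2.25, r_3 = 2.5, x_4 = 12.25, z_4 = 11, w_4 = 3.75, d_4 = 2.5, h_4 = 6.5, x_5 = 12.5, y_5 = 5.5, z_5 = 13.75, x_6 = 7, y_6 = 6.25, z_6 = 11, h_6 = 8.75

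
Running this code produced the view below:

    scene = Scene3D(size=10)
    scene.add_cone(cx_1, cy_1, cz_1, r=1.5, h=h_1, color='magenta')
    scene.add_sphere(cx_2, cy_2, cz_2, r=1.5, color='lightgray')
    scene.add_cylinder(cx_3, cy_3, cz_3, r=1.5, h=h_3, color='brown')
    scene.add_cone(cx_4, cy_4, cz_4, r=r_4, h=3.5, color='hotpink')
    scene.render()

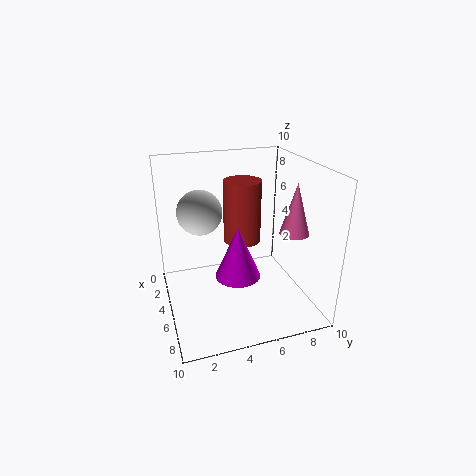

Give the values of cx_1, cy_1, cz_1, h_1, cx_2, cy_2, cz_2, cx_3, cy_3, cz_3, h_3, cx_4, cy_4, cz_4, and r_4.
cx_1 = 6.5; cy_1 = 4.5; cz_1 = 3; h_1 = 3.5; cx_2 = 4.5; cy_2 = 2.5; cz_2 = 7; cx_3 = 1.5; cy_3 = 6.5; cz_3 = 3; h_3 = 5; cx_4 = 6.5; cy_4 = 8.5; cz_4 = 5.5; r_4 = 1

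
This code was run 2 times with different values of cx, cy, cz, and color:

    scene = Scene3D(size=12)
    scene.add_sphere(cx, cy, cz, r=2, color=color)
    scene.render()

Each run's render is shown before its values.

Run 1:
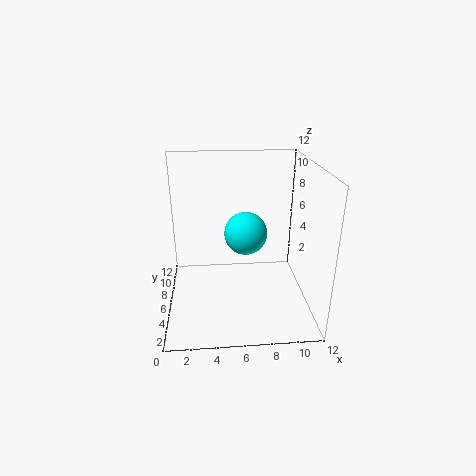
cx = 7
cy = 9
cz = 5
color = 'cyan'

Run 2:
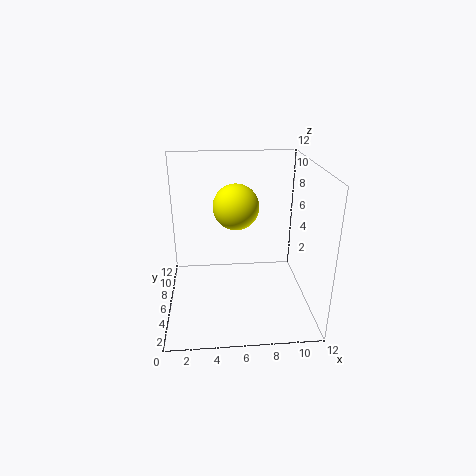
cx = 6
cy = 8
cz = 8
color = 'yellow'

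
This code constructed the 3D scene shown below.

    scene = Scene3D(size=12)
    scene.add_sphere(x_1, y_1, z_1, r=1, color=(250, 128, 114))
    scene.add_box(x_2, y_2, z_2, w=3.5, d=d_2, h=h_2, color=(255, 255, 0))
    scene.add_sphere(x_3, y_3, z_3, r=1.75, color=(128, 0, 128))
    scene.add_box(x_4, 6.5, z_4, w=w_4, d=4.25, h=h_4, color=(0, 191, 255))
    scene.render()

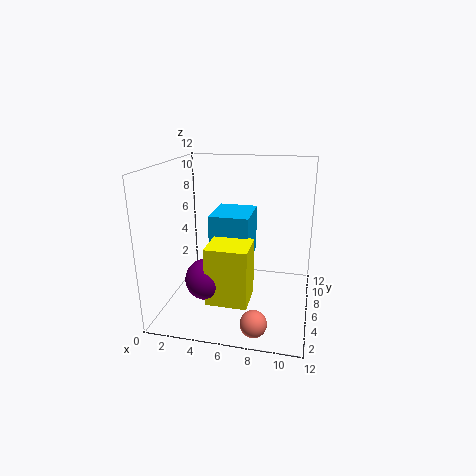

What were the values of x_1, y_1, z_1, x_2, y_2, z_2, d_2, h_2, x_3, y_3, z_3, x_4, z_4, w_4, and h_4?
x_1 = 8.25, y_1 = 1.25, z_1 = 1.25, x_2 = 3.75, y_2 = 3.5, z_2 = 0.75, d_2 = 3.25, h_2 = 5, x_3 = 3.5, y_3 = 4.75, z_3 = 2.5, x_4 = 3.25, z_4 = 3.25, w_4 = 3.5, h_4 = 4.25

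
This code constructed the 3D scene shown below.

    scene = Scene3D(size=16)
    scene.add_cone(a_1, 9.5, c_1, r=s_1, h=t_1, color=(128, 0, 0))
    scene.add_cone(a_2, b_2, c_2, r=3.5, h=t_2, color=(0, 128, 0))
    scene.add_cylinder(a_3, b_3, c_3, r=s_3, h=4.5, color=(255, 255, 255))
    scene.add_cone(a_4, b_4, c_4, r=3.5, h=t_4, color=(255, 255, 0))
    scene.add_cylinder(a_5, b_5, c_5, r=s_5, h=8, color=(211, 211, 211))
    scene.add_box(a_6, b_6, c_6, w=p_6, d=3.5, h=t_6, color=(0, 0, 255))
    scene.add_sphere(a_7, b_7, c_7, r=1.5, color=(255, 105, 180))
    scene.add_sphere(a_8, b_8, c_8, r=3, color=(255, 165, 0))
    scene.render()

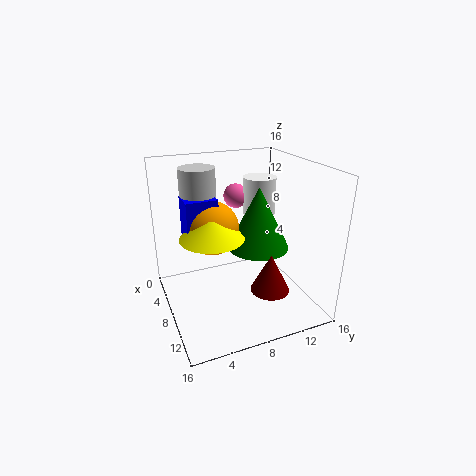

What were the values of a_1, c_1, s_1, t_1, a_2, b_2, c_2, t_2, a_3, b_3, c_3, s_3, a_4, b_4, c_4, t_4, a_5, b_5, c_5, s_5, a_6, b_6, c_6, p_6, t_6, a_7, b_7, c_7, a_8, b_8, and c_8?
a_1 = 13; c_1 = 4; s_1 = 2; t_1 = 4; a_2 = 8; b_2 = 10.5; c_2 = 6.5; t_2 = 7; a_3 = 4; b_3 = 12.5; c_3 = 9; s_3 = 2; a_4 = 8; b_4 = 5; c_4 = 8.5; t_4 = 3; a_5 = 5; b_5 = 4.5; c_5 = 7.5; s_5 = 2; a_6 = 4.5; b_6 = 2.5; c_6 = 8; p_6 = 3; t_6 = 4.5; a_7 = 2.5; b_7 = 10; c_7 = 11; a_8 = 6.5; b_8 = 5.5; c_8 = 9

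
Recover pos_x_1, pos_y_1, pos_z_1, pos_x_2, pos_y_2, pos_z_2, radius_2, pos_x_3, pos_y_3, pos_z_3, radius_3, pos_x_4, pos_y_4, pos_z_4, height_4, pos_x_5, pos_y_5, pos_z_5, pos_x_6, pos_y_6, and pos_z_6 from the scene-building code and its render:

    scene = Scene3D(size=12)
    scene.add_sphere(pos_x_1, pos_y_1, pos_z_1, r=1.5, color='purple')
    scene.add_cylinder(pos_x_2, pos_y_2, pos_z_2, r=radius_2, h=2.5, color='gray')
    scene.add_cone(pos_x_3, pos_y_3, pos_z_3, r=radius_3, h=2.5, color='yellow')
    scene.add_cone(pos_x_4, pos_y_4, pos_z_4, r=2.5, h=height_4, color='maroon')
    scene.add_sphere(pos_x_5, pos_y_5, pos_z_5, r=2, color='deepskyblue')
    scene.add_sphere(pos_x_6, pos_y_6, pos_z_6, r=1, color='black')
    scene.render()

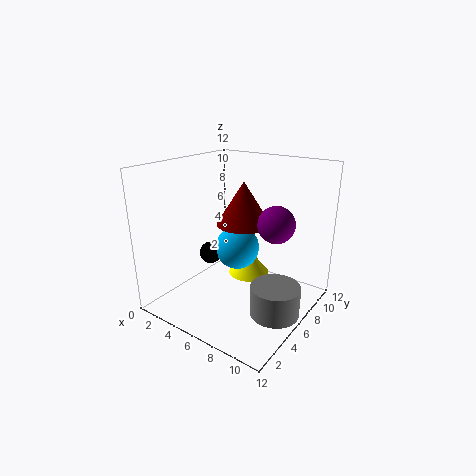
pos_x_1 = 9, pos_y_1 = 7, pos_z_1 = 7.5, pos_x_2 = 10, pos_y_2 = 5.5, pos_z_2 = 0.5, radius_2 = 2, pos_x_3 = 4.5, pos_y_3 = 10, pos_z_3 = 0.5, radius_3 = 2, pos_x_4 = 4.5, pos_y_4 = 9, pos_z_4 = 6, height_4 = 4, pos_x_5 = 4.5, pos_y_5 = 8, pos_z_5 = 4, pos_x_6 = 2.5, pos_y_6 = 6.5, pos_z_6 = 3.5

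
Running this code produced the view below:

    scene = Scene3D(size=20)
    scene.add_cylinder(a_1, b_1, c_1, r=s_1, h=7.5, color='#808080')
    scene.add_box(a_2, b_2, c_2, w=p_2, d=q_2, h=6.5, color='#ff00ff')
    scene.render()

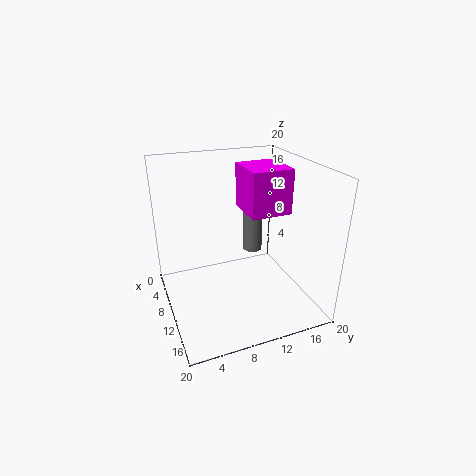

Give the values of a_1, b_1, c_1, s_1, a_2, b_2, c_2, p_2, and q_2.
a_1 = 5, b_1 = 14.5, c_1 = 5, s_1 = 1.5, a_2 = 4, b_2 = 12, c_2 = 12.5, p_2 = 6.5, q_2 = 6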